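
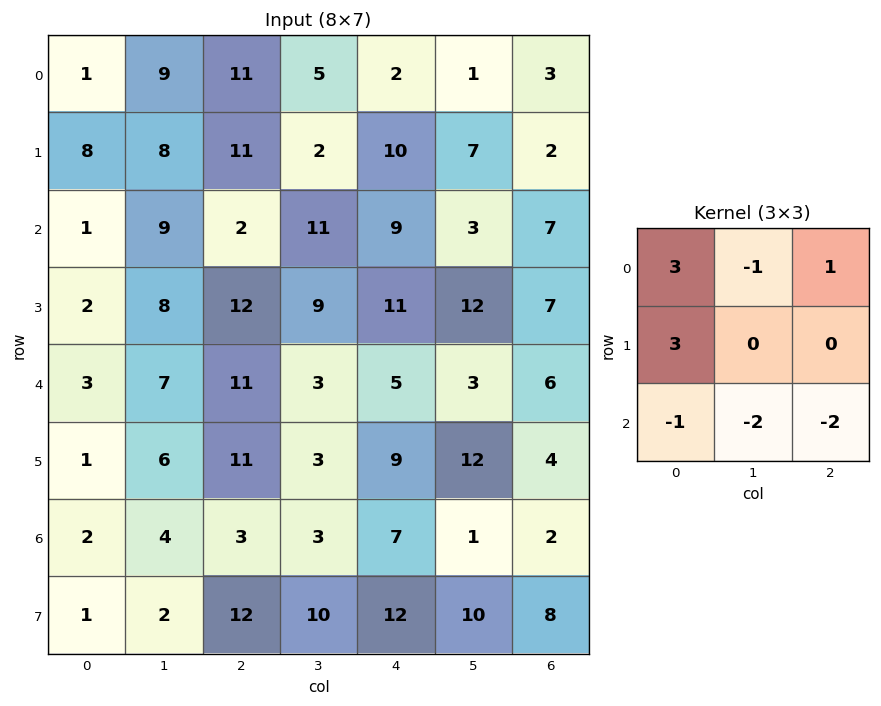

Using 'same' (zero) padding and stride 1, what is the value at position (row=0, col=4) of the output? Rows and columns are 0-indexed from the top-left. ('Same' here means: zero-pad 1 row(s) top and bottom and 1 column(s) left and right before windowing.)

The receptive field on the zero-padded input at this output position is [0 0 0 / 5 2 1 / 2 10 7]. Elementwise product with the kernel and sum: 0·3 + 0·-1 + 0·1 + 5·3 + 2·-1 + 10·-2 + 7·-2.

-21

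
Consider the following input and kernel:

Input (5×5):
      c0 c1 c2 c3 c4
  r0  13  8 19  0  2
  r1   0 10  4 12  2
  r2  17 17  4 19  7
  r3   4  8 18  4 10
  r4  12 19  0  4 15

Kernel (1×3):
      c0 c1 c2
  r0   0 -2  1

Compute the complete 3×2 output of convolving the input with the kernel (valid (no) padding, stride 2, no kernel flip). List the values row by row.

Output[0,0]: The receptive field on the input at this output position is [13 8 19]. Elementwise product with the kernel and sum: 8·-2 + 19·1.
Output[0,1]: The receptive field on the input at this output position is [19 0 2]. Elementwise product with the kernel and sum: 0·-2 + 2·1.

3 2
-30 -31
-38 7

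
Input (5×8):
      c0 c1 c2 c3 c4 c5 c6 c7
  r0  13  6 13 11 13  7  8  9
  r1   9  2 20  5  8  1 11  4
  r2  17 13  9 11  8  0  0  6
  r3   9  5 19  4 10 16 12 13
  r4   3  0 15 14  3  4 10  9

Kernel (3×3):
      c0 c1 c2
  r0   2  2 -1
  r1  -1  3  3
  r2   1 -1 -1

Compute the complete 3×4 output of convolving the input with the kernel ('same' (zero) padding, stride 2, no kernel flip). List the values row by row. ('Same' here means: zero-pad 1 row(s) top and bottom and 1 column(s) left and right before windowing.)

46 43 45 30
92 68 16 29
22 131 19 96

Output[0,0]: The receptive field on the zero-padded input at this output position is [0 0 0 / 0 13 6 / 0 9 2]. Elementwise product with the kernel and sum: 0·2 + 0·2 + 0·-1 + 0·-1 + 13·3 + 6·3 + 0·1 + 9·-1 + 2·-1.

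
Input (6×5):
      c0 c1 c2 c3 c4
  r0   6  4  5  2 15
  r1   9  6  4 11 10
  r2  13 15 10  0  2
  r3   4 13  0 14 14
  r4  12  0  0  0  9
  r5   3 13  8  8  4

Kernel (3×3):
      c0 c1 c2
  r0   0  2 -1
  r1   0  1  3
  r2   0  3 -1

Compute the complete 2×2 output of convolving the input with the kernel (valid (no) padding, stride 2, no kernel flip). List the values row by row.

Output[0,0]: The receptive field on the input at this output position is [6 4 5 / 9 6 4 / 13 15 10]. Elementwise product with the kernel and sum: 4·2 + 5·-1 + 6·1 + 4·3 + 15·3 + 10·-1.

56 28
33 45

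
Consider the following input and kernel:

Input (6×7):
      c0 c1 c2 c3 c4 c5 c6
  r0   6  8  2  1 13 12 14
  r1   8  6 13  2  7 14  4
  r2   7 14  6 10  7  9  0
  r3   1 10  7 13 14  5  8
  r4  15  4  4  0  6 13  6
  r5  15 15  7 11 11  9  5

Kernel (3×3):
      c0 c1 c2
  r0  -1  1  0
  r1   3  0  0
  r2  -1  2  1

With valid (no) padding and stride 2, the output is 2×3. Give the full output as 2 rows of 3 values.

53 59 31
7 27 70

Output[0,0]: The receptive field on the input at this output position is [6 8 2 / 8 6 13 / 7 14 6]. Elementwise product with the kernel and sum: 6·-1 + 8·1 + 8·3 + 7·-1 + 14·2 + 6·1.
Output[0,1]: The receptive field on the input at this output position is [2 1 13 / 13 2 7 / 6 10 7]. Elementwise product with the kernel and sum: 2·-1 + 1·1 + 13·3 + 6·-1 + 10·2 + 7·1.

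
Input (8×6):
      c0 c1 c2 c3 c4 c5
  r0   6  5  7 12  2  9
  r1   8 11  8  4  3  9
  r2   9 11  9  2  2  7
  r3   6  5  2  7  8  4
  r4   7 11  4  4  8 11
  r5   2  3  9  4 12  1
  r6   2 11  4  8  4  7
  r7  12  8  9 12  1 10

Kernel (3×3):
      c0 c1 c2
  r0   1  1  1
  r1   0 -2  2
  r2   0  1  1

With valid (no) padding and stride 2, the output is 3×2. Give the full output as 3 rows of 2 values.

Output[0,0]: The receptive field on the input at this output position is [6 5 7 / 8 11 8 / 9 11 9]. Elementwise product with the kernel and sum: 6·1 + 5·1 + 7·1 + 11·-2 + 8·2 + 11·1 + 9·1.

32 23
38 27
49 44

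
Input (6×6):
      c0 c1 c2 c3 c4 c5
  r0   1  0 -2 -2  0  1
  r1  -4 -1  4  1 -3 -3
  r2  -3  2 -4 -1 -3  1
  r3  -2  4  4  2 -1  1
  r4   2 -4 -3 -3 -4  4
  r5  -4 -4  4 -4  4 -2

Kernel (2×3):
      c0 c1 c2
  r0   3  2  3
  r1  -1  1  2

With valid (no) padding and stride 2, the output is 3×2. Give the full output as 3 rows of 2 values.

8 -19
-3 -27
-3 -27

Output[0,0]: The receptive field on the input at this output position is [1 0 -2 / -4 -1 4]. Elementwise product with the kernel and sum: 1·3 + 0·2 + -2·3 + -4·-1 + -1·1 + 4·2.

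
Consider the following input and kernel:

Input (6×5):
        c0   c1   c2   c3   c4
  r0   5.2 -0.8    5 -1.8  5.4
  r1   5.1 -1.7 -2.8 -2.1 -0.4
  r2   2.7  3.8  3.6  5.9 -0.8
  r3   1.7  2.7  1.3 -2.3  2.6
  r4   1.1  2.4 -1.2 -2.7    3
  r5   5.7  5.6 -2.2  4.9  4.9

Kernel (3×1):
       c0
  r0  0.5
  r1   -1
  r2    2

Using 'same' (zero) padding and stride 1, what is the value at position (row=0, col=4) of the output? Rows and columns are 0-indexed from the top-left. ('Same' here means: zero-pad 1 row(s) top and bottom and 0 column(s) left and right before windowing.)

The receptive field on the zero-padded input at this output position is [0 / 5.4 / -0.4]. Elementwise product with the kernel and sum: 0·0.5 + 5.4·-1 + -0.4·2.

-6.2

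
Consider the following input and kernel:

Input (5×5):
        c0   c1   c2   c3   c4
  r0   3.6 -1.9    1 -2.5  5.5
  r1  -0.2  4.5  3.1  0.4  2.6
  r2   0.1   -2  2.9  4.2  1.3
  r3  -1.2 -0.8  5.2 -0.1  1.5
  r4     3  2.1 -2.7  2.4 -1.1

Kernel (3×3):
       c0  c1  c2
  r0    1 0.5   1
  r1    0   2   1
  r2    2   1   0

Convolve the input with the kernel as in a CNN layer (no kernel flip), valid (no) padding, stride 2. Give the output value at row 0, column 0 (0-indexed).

The receptive field on the input at this output position is [3.6 -1.9 1 / -0.2 4.5 3.1 / 0.1 -2 2.9]. Elementwise product with the kernel and sum: 3.6·1 + -1.9·0.5 + 1·1 + 4.5·2 + 3.1·1 + 0.1·2 + -2·1.

13.95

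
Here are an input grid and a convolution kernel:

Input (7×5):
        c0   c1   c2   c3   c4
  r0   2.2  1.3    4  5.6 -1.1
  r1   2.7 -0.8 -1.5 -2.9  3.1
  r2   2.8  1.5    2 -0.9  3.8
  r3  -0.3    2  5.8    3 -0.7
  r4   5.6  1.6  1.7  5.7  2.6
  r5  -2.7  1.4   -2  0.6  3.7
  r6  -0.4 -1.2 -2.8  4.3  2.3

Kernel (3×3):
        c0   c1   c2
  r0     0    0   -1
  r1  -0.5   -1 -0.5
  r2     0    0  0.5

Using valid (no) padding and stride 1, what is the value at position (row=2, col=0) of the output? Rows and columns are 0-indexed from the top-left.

-5.9

The receptive field on the input at this output position is [2.8 1.5 2 / -0.3 2 5.8 / 5.6 1.6 1.7]. Elementwise product with the kernel and sum: 2·-1 + -0.3·-0.5 + 2·-1 + 5.8·-0.5 + 1.7·0.5.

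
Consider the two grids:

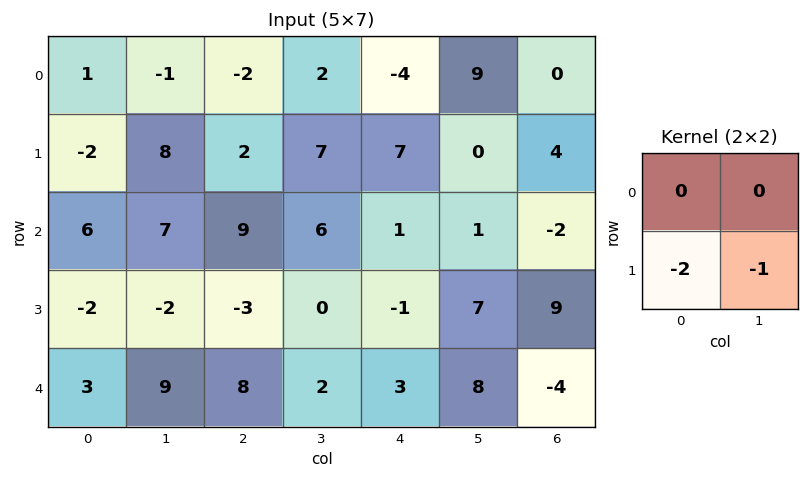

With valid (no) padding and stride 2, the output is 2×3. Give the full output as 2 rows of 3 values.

Output[0,0]: The receptive field on the input at this output position is [1 -1 / -2 8]. Elementwise product with the kernel and sum: -2·-2 + 8·-1.

-4 -11 -14
6 6 -5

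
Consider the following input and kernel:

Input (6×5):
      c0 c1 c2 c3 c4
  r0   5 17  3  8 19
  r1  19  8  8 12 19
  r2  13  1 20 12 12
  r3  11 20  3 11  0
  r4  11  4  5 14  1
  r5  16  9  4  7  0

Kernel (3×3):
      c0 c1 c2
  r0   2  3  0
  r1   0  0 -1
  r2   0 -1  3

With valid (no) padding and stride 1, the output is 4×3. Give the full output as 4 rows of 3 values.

Output[0,0]: The receptive field on the input at this output position is [5 17 3 / 19 8 8 / 13 1 20]. Elementwise product with the kernel and sum: 5·2 + 17·3 + 8·-1 + 1·-1 + 20·3.
Output[0,1]: The receptive field on the input at this output position is [17 3 8 / 8 8 12 / 1 20 12]. Elementwise product with the kernel and sum: 17·2 + 3·3 + 12·-1 + 20·-1 + 12·3.

112 47 35
31 58 29
37 88 65
80 52 31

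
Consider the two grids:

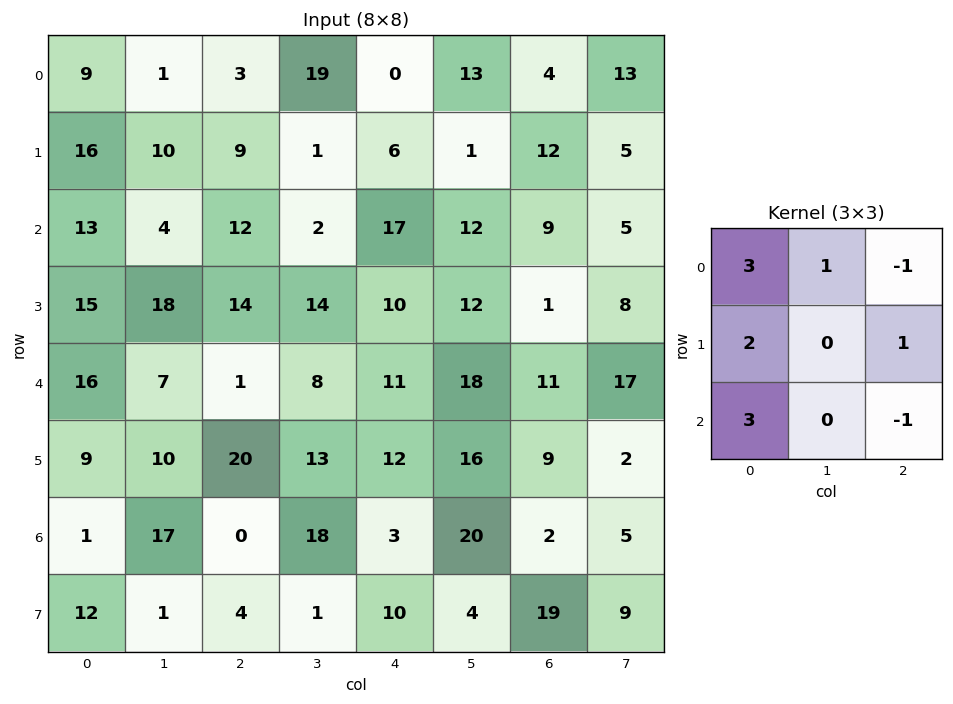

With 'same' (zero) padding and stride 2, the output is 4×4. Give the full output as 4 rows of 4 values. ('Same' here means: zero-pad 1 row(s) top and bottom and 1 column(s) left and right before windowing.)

Output[0,0]: The receptive field on the zero-padded input at this output position is [0 0 0 / 0 9 1 / 0 16 10]. Elementwise product with the kernel and sum: 0·3 + 0·1 + 0·-1 + 0·2 + 1·1 + 0·3 + 10·-1.

-9 50 53 37
-8 88 54 67
-6 93 97 128
15 91 90 103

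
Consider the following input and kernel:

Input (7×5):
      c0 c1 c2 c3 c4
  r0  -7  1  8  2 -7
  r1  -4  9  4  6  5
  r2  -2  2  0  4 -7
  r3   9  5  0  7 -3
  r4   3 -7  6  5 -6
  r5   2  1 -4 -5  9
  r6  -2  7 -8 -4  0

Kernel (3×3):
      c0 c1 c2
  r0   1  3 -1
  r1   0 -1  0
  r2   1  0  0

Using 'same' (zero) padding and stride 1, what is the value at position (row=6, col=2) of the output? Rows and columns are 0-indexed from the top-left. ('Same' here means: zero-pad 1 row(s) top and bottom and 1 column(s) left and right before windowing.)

The receptive field on the zero-padded input at this output position is [1 -4 -5 / 7 -8 -4 / 0 0 0]. Elementwise product with the kernel and sum: 1·1 + -4·3 + -5·-1 + -8·-1 + 0·1.

2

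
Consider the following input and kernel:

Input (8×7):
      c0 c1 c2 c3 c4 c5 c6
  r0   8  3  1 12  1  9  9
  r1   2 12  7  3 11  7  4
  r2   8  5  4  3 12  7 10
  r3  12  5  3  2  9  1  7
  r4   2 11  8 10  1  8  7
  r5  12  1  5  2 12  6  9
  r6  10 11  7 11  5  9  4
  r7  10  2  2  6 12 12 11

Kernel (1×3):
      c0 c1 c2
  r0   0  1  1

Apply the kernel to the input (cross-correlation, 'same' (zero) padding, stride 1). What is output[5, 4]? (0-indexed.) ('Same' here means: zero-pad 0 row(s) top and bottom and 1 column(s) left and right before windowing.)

18

The receptive field on the zero-padded input at this output position is [2 12 6]. Elementwise product with the kernel and sum: 12·1 + 6·1.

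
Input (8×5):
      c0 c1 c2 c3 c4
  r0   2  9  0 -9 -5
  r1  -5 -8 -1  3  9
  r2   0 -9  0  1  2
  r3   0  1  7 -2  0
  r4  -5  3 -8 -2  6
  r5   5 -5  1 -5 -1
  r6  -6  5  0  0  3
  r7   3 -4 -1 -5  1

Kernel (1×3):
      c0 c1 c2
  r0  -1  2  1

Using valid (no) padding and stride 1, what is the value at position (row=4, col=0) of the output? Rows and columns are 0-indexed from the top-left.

The receptive field on the input at this output position is [-5 3 -8]. Elementwise product with the kernel and sum: -5·-1 + 3·2 + -8·1.

3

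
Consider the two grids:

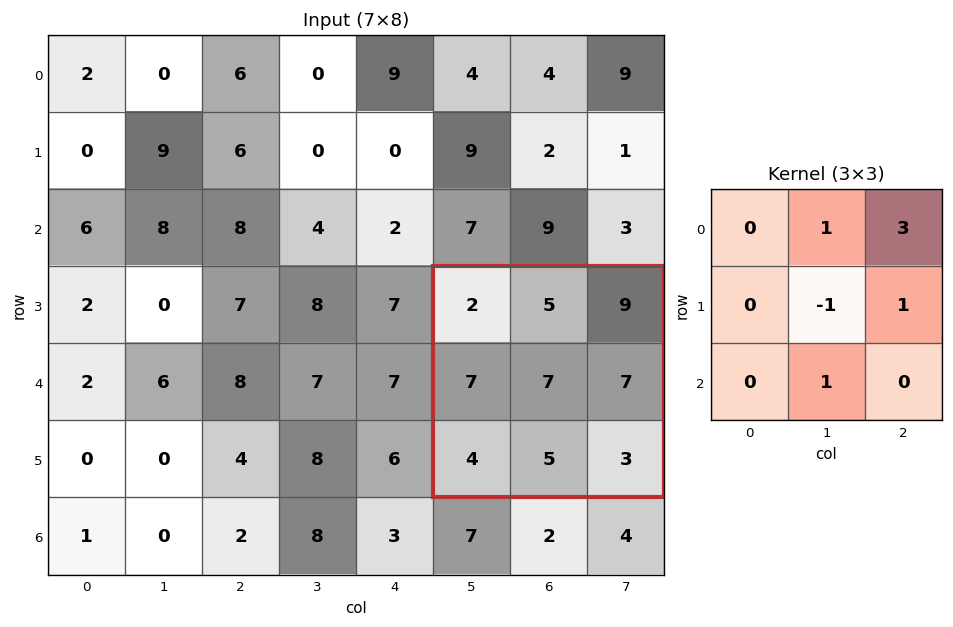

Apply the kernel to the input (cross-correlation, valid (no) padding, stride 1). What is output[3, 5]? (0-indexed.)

The receptive field on the input at this output position is [2 5 9 / 7 7 7 / 4 5 3]. Elementwise product with the kernel and sum: 5·1 + 9·3 + 7·-1 + 7·1 + 5·1.

37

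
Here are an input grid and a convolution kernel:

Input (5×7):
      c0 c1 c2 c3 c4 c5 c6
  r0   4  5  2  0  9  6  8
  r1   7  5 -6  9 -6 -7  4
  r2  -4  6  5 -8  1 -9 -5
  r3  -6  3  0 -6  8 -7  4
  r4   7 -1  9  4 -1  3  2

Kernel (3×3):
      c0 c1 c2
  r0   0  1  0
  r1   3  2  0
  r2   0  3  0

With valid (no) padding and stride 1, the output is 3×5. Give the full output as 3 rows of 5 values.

Output[0,0]: The receptive field on the input at this output position is [4 5 2 / 7 5 -6 / -4 6 5]. Elementwise product with the kernel and sum: 5·1 + 7·3 + 5·2 + 6·3.
Output[0,1]: The receptive field on the input at this output position is [5 2 0 / 5 -6 9 / 6 5 -8]. Elementwise product with the kernel and sum: 2·1 + 5·3 + -6·2 + 5·3.

54 20 -24 27 -53
14 22 -10 -4 -43
-9 41 -8 -4 10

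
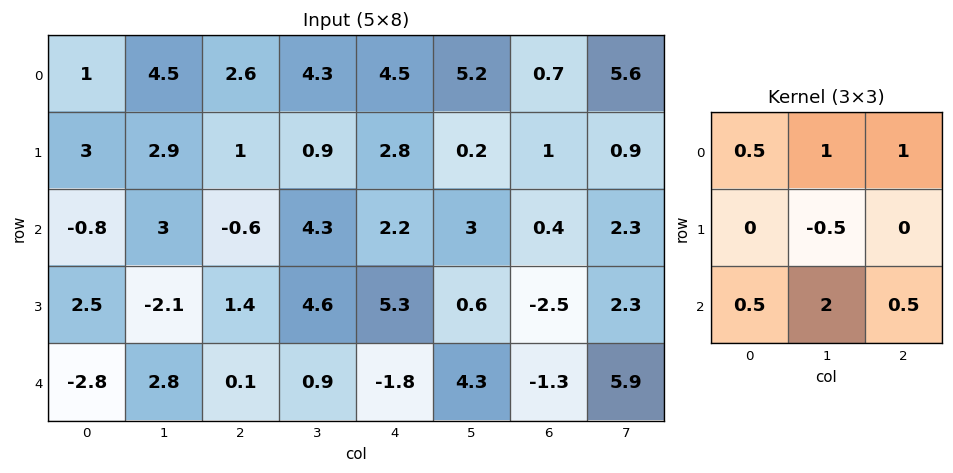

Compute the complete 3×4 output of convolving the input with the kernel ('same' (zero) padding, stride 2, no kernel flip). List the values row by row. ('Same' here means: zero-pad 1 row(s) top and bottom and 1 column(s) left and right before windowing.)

Output[0,0]: The receptive field on the zero-padded input at this output position is [0 0 0 / 0 1 4.5 / 0 3 2.9]. Elementwise product with the kernel and sum: 0·0.5 + 0·1 + 0·1 + 1·-0.5 + 0·0.5 + 3·2 + 2.9·0.5.
Output[0,1]: The receptive field on the zero-padded input at this output position is [0 0 0 / 4.5 2.6 4.3 / 2.9 1 0.9]. Elementwise product with the kernel and sum: 0·0.5 + 0·1 + 0·1 + 2.6·-0.5 + 2.9·0.5 + 1·2 + 0.9·0.5.

6.95 2.6 3.9 2.2
10.25 7.7 15.55 -1.75
1.8 4.9 9.1 0.75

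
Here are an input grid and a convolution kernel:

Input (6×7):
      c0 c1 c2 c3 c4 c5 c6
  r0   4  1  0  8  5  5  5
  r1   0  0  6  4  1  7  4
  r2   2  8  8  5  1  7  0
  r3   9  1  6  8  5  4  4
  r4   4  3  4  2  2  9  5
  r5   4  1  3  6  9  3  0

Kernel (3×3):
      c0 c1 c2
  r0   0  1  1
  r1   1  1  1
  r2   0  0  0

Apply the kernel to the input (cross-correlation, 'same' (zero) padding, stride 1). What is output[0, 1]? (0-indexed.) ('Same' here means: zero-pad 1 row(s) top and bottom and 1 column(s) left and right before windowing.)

5

The receptive field on the zero-padded input at this output position is [0 0 0 / 4 1 0 / 0 0 6]. Elementwise product with the kernel and sum: 0·1 + 0·1 + 4·1 + 1·1 + 0·1.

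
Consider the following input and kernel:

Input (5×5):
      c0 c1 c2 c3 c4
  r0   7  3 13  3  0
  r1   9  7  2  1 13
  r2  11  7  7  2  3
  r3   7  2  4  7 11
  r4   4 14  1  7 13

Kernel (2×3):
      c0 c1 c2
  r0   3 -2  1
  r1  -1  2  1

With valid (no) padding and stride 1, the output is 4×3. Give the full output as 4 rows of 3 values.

Output[0,0]: The receptive field on the input at this output position is [7 3 13 / 9 7 2]. Elementwise product with the kernel and sum: 7·3 + 3·-2 + 13·1 + 9·-1 + 7·2 + 2·1.
Output[0,1]: The receptive field on the input at this output position is [3 13 3 / 7 2 1]. Elementwise product with the kernel and sum: 3·3 + 13·-2 + 3·1 + 7·-1 + 2·2 + 1·1.

35 -16 46
25 27 17
27 22 41
46 0 35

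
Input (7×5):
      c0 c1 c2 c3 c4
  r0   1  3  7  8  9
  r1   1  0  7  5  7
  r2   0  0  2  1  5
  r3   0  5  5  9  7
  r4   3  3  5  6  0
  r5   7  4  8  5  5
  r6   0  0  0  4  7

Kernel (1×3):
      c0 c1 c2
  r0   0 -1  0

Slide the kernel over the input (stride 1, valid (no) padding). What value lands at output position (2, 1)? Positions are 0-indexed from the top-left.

The receptive field on the input at this output position is [0 2 1]. Elementwise product with the kernel and sum: 2·-1.

-2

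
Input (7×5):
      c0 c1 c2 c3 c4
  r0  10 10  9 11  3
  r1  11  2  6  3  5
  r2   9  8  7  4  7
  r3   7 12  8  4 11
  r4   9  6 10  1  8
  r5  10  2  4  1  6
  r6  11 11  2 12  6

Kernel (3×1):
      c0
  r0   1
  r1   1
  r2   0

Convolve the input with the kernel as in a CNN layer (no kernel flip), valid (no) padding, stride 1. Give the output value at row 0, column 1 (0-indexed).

The receptive field on the input at this output position is [10 / 2 / 8]. Elementwise product with the kernel and sum: 10·1 + 2·1.

12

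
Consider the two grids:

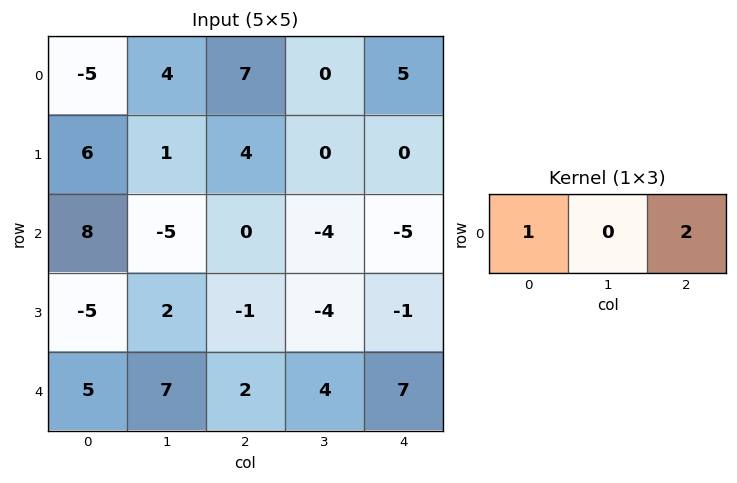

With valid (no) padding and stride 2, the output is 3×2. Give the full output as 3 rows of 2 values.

9 17
8 -10
9 16

Output[0,0]: The receptive field on the input at this output position is [-5 4 7]. Elementwise product with the kernel and sum: -5·1 + 7·2.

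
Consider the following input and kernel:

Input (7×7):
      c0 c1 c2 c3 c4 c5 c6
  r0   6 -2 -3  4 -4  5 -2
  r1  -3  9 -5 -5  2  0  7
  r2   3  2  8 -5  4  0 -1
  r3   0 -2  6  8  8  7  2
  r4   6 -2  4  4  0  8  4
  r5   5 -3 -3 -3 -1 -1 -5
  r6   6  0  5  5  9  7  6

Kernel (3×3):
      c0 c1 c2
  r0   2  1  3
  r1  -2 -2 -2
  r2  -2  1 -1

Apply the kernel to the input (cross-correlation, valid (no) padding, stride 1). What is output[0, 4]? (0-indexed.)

-34

The receptive field on the input at this output position is [-4 5 -2 / 2 0 7 / 4 0 -1]. Elementwise product with the kernel and sum: -4·2 + 5·1 + -2·3 + 2·-2 + 0·-2 + 7·-2 + 4·-2 + 0·1 + -1·-1.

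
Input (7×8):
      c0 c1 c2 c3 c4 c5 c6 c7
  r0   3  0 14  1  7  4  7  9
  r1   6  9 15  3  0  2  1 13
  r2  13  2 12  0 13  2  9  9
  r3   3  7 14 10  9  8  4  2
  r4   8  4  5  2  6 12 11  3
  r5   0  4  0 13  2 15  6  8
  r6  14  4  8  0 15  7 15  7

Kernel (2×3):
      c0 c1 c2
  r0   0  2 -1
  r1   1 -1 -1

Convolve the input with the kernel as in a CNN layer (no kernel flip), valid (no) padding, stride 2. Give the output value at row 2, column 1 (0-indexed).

The receptive field on the input at this output position is [5 2 6 / 0 13 2]. Elementwise product with the kernel and sum: 2·2 + 6·-1 + 0·1 + 13·-1 + 2·-1.

-17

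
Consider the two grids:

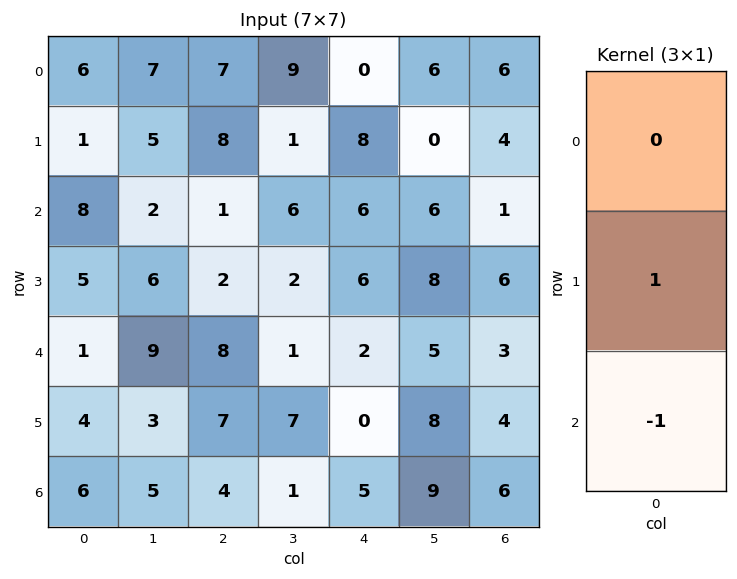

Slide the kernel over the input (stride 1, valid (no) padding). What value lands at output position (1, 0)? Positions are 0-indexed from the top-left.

3

The receptive field on the input at this output position is [1 / 8 / 5]. Elementwise product with the kernel and sum: 8·1 + 5·-1.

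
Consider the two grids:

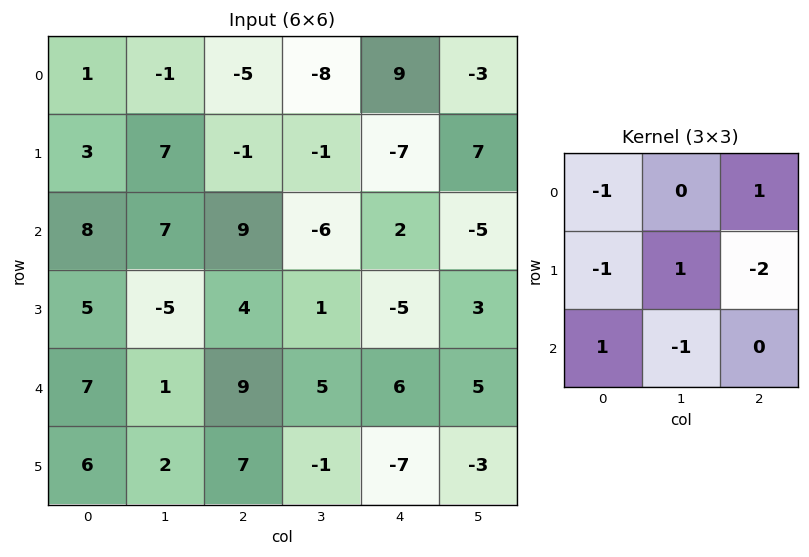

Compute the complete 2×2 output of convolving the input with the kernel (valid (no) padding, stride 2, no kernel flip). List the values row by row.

Output[0,0]: The receptive field on the input at this output position is [1 -1 -5 / 3 7 -1 / 8 7 9]. Elementwise product with the kernel and sum: 1·-1 + -5·1 + 3·-1 + 7·1 + -1·-2 + 8·1 + 7·-1.

1 43
-11 4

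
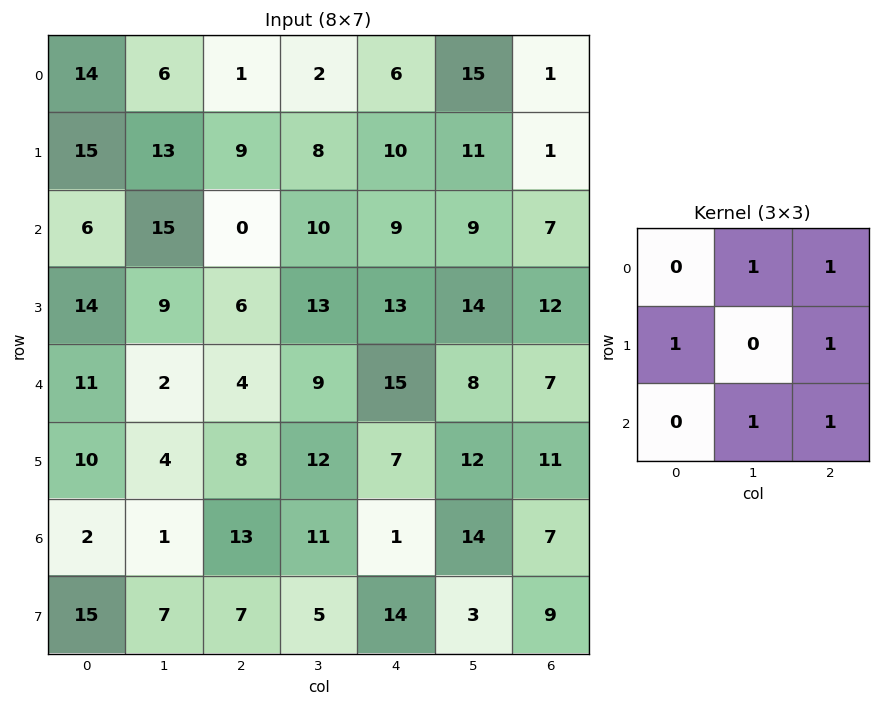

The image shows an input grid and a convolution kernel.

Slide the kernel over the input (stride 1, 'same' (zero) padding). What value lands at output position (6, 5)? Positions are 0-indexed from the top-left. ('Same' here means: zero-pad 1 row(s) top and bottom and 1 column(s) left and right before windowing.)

43

The receptive field on the zero-padded input at this output position is [7 12 11 / 1 14 7 / 14 3 9]. Elementwise product with the kernel and sum: 12·1 + 11·1 + 1·1 + 7·1 + 3·1 + 9·1.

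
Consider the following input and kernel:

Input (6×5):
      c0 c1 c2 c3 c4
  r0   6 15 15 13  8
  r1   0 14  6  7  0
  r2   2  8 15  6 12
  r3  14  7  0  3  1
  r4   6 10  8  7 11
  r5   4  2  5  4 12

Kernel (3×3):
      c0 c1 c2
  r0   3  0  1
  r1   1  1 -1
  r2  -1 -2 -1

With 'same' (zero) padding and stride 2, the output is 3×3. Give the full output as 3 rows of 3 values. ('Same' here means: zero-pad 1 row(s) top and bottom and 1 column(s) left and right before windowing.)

-23 -16 14
-27 56 34
-7 19 -1

Output[0,0]: The receptive field on the zero-padded input at this output position is [0 0 0 / 0 6 15 / 0 0 14]. Elementwise product with the kernel and sum: 0·3 + 0·1 + 0·1 + 6·1 + 15·-1 + 0·-1 + 0·-2 + 14·-1.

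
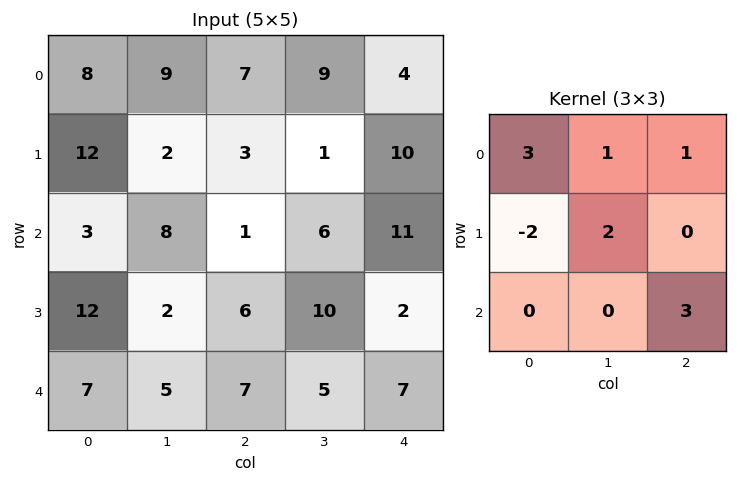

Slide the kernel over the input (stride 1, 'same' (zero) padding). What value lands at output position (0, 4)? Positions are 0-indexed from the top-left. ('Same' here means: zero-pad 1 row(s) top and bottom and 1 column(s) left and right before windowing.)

The receptive field on the zero-padded input at this output position is [0 0 0 / 9 4 0 / 1 10 0]. Elementwise product with the kernel and sum: 0·3 + 0·1 + 0·1 + 9·-2 + 4·2 + 0·3.

-10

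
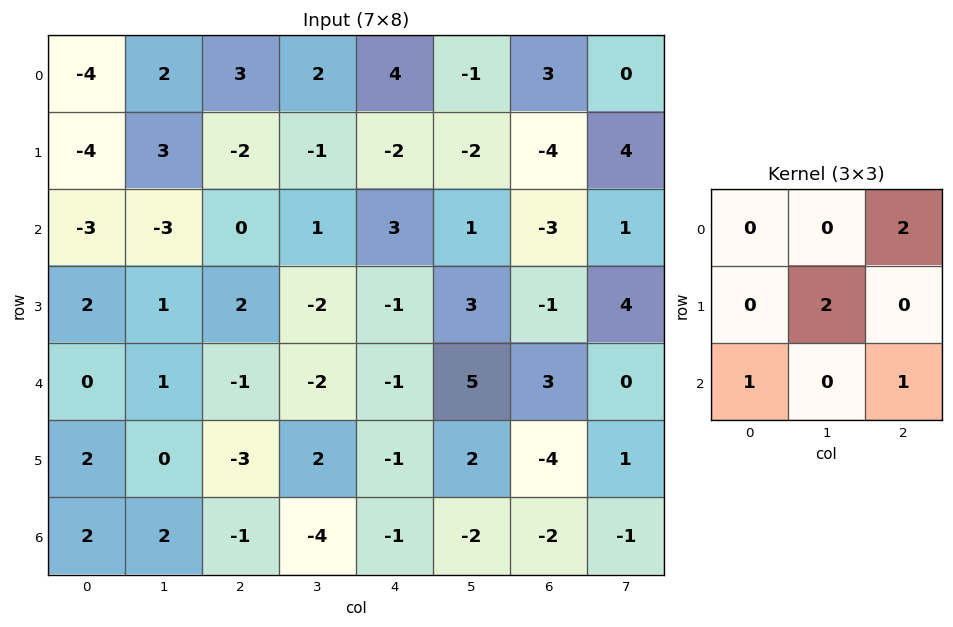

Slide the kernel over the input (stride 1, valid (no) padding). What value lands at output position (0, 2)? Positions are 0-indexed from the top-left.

The receptive field on the input at this output position is [3 2 4 / -2 -1 -2 / 0 1 3]. Elementwise product with the kernel and sum: 4·2 + -1·2 + 0·1 + 3·1.

9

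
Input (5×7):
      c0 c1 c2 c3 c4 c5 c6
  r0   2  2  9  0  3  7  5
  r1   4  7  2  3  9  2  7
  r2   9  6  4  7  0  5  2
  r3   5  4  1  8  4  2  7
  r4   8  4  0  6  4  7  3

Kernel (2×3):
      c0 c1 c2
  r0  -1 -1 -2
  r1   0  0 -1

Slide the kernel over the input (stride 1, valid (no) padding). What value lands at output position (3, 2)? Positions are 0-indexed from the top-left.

The receptive field on the input at this output position is [1 8 4 / 0 6 4]. Elementwise product with the kernel and sum: 1·-1 + 8·-1 + 4·-2 + 4·-1.

-21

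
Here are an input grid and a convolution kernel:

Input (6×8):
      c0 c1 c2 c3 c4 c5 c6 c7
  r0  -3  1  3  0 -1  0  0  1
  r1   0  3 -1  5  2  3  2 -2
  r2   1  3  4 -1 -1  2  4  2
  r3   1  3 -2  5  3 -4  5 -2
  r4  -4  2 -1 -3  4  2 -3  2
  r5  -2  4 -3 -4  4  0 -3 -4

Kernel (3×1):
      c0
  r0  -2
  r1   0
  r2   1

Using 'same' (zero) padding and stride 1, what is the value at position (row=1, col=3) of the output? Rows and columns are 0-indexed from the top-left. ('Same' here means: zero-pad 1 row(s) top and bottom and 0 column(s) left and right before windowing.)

The receptive field on the zero-padded input at this output position is [0 / 5 / -1]. Elementwise product with the kernel and sum: 0·-2 + -1·1.

-1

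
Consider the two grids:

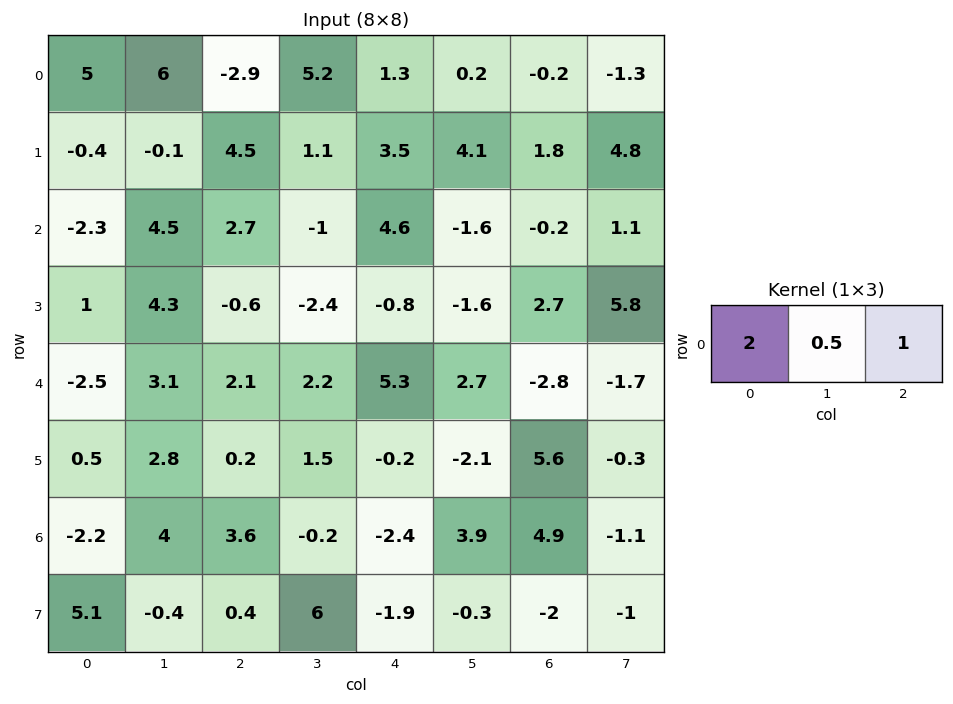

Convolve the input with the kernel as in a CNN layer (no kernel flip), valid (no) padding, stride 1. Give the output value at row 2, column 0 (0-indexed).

The receptive field on the input at this output position is [-2.3 4.5 2.7]. Elementwise product with the kernel and sum: -2.3·2 + 4.5·0.5 + 2.7·1.

0.35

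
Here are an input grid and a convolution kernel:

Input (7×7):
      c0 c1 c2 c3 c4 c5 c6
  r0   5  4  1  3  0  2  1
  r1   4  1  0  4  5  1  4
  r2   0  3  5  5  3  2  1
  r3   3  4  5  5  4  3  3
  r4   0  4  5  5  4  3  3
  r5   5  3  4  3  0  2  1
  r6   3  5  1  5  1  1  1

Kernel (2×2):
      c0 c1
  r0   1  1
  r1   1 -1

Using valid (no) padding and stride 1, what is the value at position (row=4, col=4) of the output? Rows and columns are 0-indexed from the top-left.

5

The receptive field on the input at this output position is [4 3 / 0 2]. Elementwise product with the kernel and sum: 4·1 + 3·1 + 0·1 + 2·-1.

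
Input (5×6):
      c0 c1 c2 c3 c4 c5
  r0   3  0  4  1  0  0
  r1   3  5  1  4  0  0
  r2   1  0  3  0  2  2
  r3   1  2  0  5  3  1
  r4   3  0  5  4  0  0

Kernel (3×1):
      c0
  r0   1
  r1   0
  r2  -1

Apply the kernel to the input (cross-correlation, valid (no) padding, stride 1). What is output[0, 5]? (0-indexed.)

-2

The receptive field on the input at this output position is [0 / 0 / 2]. Elementwise product with the kernel and sum: 0·1 + 2·-1.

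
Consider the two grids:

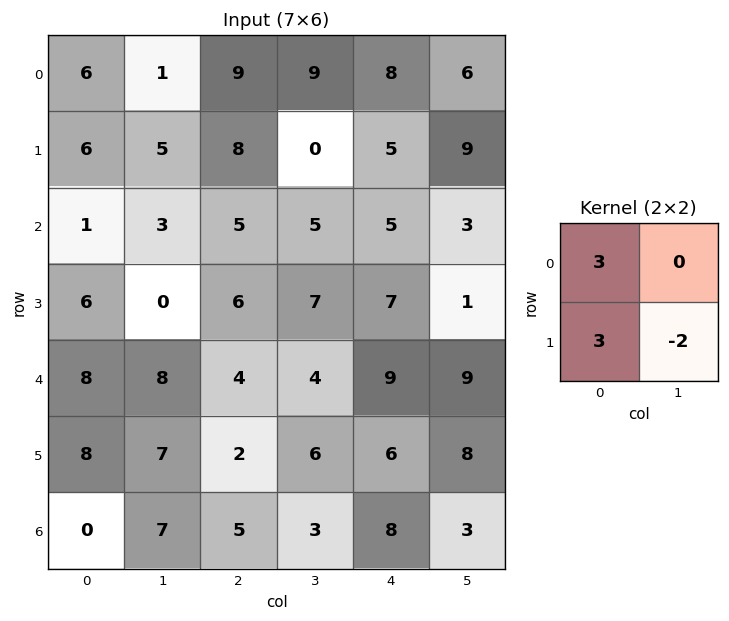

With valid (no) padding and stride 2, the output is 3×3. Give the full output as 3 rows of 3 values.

Output[0,0]: The receptive field on the input at this output position is [6 1 / 6 5]. Elementwise product with the kernel and sum: 6·3 + 6·3 + 5·-2.

26 51 21
21 19 34
34 6 29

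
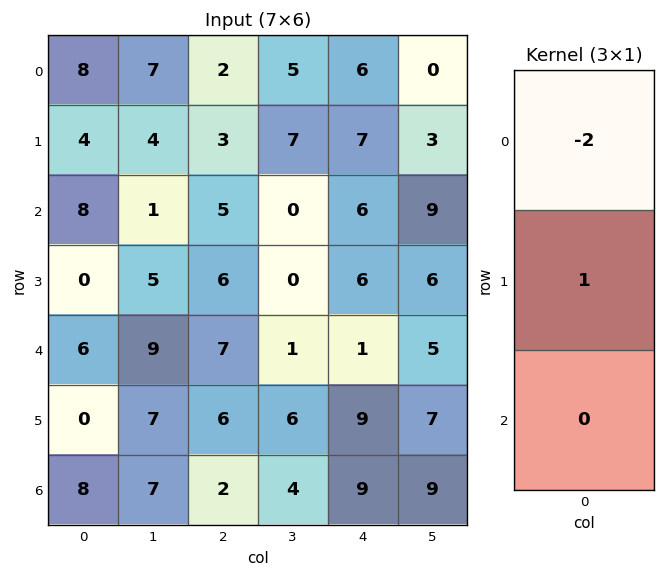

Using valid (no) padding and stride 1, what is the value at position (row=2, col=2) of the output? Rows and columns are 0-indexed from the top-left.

The receptive field on the input at this output position is [5 / 6 / 7]. Elementwise product with the kernel and sum: 5·-2 + 6·1.

-4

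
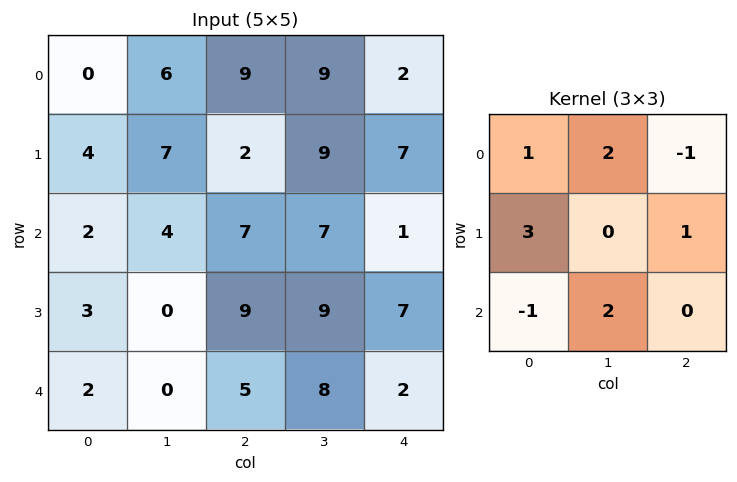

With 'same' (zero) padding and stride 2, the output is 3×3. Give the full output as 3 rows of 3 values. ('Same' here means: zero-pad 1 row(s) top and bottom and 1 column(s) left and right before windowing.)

14 24 32
11 39 49
6 17 47

Output[0,0]: The receptive field on the zero-padded input at this output position is [0 0 0 / 0 0 6 / 0 4 7]. Elementwise product with the kernel and sum: 0·1 + 0·2 + 0·-1 + 0·3 + 6·1 + 0·-1 + 4·2.
Output[0,1]: The receptive field on the zero-padded input at this output position is [0 0 0 / 6 9 9 / 7 2 9]. Elementwise product with the kernel and sum: 0·1 + 0·2 + 0·-1 + 6·3 + 9·1 + 7·-1 + 2·2.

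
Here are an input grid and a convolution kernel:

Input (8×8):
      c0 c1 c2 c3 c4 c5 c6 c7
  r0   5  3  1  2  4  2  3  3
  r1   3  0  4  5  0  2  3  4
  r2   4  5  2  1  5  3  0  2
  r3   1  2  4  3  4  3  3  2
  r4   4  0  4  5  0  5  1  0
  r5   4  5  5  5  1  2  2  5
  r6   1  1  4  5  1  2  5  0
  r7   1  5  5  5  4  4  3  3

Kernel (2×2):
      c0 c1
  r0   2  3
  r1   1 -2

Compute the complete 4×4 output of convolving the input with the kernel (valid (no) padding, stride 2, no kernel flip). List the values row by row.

Output[0,0]: The receptive field on the input at this output position is [5 3 / 3 0]. Elementwise product with the kernel and sum: 5·2 + 3·3 + 3·1 + 0·-2.

22 2 10 10
20 5 17 5
2 18 12 -6
-4 18 4 7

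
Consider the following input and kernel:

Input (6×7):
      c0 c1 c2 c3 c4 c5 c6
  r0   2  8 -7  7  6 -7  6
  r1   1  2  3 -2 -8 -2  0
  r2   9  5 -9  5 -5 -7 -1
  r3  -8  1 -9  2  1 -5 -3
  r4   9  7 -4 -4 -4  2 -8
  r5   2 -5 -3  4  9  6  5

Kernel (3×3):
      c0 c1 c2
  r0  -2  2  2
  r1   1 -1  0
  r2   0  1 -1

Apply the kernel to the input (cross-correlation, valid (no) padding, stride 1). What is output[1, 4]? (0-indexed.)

12

The receptive field on the input at this output position is [-8 -2 0 / -5 -7 -1 / 1 -5 -3]. Elementwise product with the kernel and sum: -8·-2 + -2·2 + 0·2 + -5·1 + -7·-1 + -5·1 + -3·-1.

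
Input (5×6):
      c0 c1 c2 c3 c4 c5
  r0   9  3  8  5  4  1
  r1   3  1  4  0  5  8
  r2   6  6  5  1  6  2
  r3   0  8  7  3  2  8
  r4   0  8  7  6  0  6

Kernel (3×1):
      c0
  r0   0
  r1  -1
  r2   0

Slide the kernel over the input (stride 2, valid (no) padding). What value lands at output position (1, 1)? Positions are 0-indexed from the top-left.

The receptive field on the input at this output position is [5 / 7 / 7]. Elementwise product with the kernel and sum: 7·-1.

-7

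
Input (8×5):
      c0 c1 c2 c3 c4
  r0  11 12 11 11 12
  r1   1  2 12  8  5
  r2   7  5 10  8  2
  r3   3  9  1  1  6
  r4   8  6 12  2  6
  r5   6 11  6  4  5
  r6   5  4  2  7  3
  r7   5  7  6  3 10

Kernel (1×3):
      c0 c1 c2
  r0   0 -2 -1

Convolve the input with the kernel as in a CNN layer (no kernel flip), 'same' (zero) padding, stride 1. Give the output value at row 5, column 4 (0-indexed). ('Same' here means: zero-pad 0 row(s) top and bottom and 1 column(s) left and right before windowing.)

-10

The receptive field on the zero-padded input at this output position is [4 5 0]. Elementwise product with the kernel and sum: 5·-2 + 0·-1.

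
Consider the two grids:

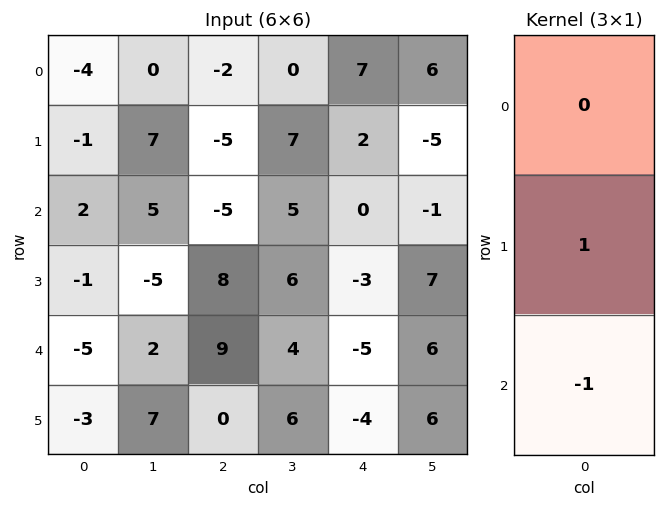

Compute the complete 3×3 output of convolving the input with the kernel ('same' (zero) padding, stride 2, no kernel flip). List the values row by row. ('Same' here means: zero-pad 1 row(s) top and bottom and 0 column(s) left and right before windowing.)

Output[0,0]: The receptive field on the zero-padded input at this output position is [0 / -4 / -1]. Elementwise product with the kernel and sum: -4·1 + -1·-1.

-3 3 5
3 -13 3
-2 9 -1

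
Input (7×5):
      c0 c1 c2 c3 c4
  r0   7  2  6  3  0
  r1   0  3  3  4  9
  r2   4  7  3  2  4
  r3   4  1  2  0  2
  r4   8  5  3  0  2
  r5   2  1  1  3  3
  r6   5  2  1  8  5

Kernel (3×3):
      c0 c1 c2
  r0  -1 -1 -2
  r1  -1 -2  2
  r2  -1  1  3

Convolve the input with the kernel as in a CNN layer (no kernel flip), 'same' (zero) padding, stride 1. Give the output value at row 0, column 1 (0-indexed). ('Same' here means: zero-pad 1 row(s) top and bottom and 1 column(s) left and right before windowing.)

13

The receptive field on the zero-padded input at this output position is [0 0 0 / 7 2 6 / 0 3 3]. Elementwise product with the kernel and sum: 0·-1 + 0·-1 + 0·-2 + 7·-1 + 2·-2 + 6·2 + 0·-1 + 3·1 + 3·3.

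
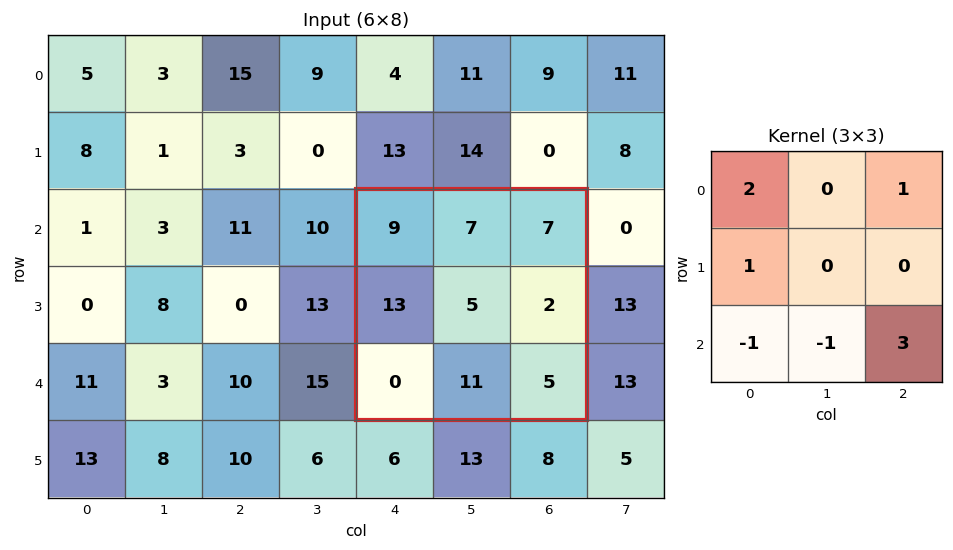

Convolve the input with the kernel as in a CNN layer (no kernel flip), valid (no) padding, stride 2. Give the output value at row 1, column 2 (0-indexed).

The receptive field on the input at this output position is [9 7 7 / 13 5 2 / 0 11 5]. Elementwise product with the kernel and sum: 9·2 + 7·1 + 13·1 + 0·-1 + 11·-1 + 5·3.

42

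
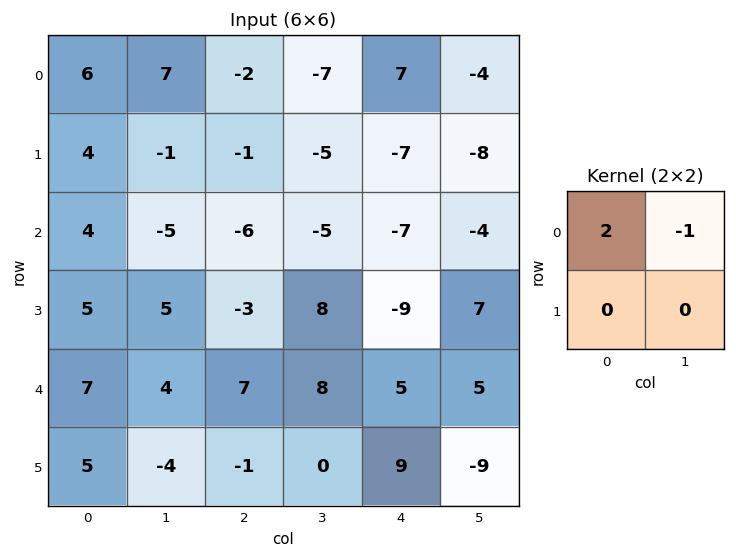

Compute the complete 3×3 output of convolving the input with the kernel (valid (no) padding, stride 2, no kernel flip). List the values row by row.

Output[0,0]: The receptive field on the input at this output position is [6 7 / 4 -1]. Elementwise product with the kernel and sum: 6·2 + 7·-1.

5 3 18
13 -7 -10
10 6 5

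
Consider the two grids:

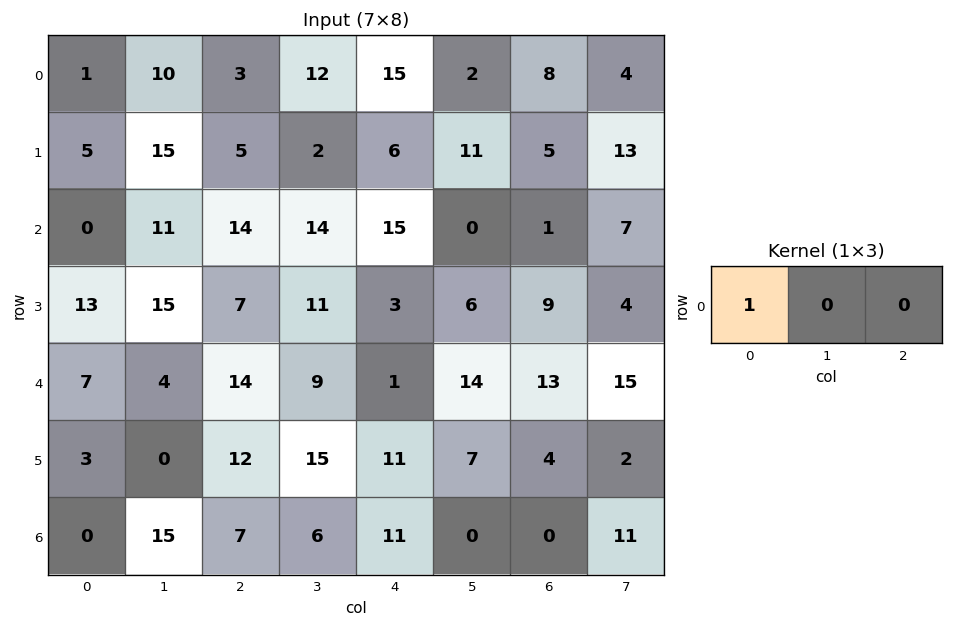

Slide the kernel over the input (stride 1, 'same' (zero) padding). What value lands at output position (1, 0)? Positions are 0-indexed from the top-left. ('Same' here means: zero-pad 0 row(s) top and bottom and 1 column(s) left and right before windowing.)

0

The receptive field on the zero-padded input at this output position is [0 5 15]. Elementwise product with the kernel and sum: 0·1.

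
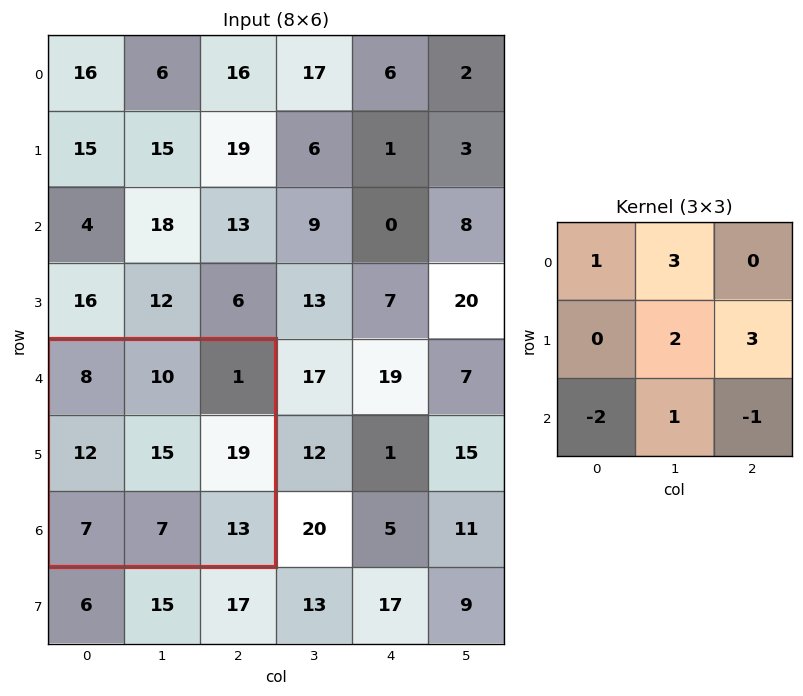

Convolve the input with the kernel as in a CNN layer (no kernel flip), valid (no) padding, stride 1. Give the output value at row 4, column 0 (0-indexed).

105

The receptive field on the input at this output position is [8 10 1 / 12 15 19 / 7 7 13]. Elementwise product with the kernel and sum: 8·1 + 10·3 + 15·2 + 19·3 + 7·-2 + 7·1 + 13·-1.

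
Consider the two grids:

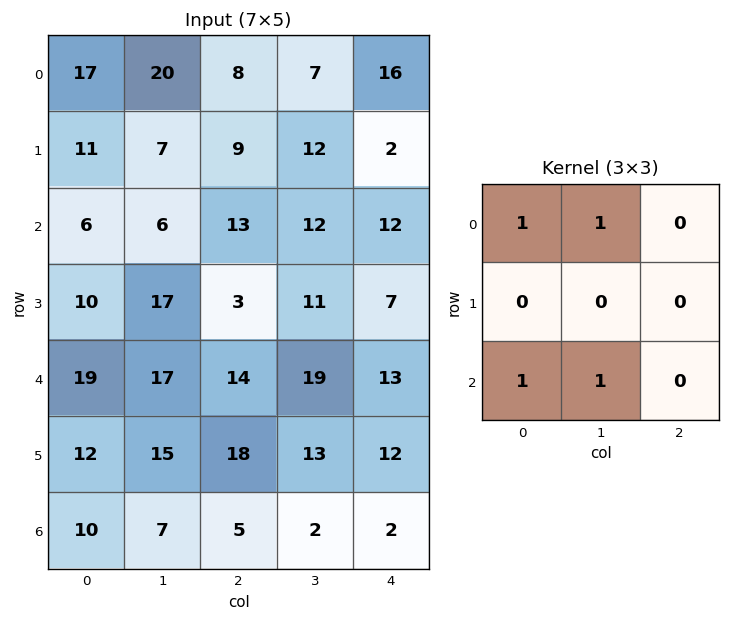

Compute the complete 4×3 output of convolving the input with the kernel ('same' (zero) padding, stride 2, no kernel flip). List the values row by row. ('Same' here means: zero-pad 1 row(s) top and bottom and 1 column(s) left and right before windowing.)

Output[0,0]: The receptive field on the zero-padded input at this output position is [0 0 0 / 0 17 20 / 0 11 7]. Elementwise product with the kernel and sum: 0·1 + 0·1 + 0·1 + 11·1.
Output[0,1]: The receptive field on the zero-padded input at this output position is [0 0 0 / 20 8 7 / 7 9 12]. Elementwise product with the kernel and sum: 0·1 + 0·1 + 7·1 + 9·1.

11 16 14
21 36 32
22 53 43
12 33 25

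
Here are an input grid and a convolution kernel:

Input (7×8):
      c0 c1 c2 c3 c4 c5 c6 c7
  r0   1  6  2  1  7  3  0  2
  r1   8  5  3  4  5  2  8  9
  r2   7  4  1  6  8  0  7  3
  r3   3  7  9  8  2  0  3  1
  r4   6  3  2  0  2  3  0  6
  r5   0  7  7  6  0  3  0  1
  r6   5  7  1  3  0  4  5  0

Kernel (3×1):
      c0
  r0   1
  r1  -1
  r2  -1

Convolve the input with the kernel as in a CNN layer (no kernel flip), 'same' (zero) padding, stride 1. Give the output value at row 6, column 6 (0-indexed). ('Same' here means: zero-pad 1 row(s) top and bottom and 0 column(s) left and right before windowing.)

-5

The receptive field on the zero-padded input at this output position is [0 / 5 / 0]. Elementwise product with the kernel and sum: 0·1 + 5·-1 + 0·-1.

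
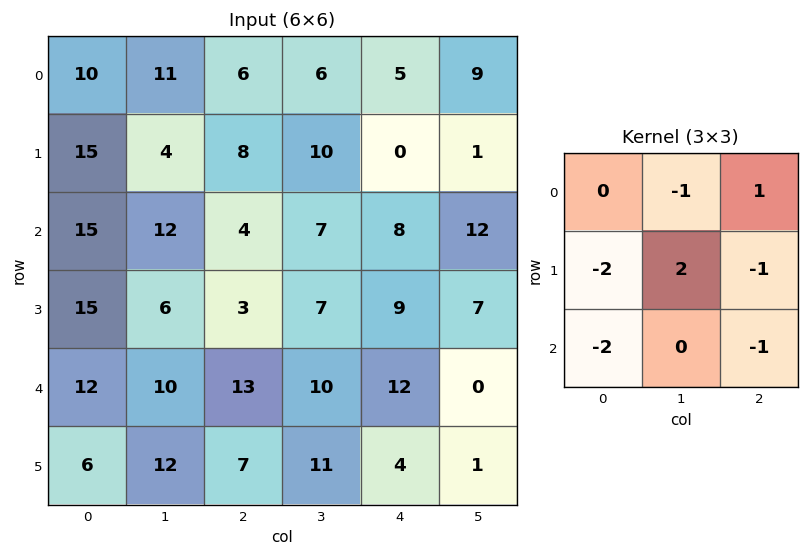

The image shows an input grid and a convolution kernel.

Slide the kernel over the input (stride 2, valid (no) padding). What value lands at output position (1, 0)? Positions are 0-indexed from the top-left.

The receptive field on the input at this output position is [15 12 4 / 15 6 3 / 12 10 13]. Elementwise product with the kernel and sum: 12·-1 + 4·1 + 15·-2 + 6·2 + 3·-1 + 12·-2 + 13·-1.

-66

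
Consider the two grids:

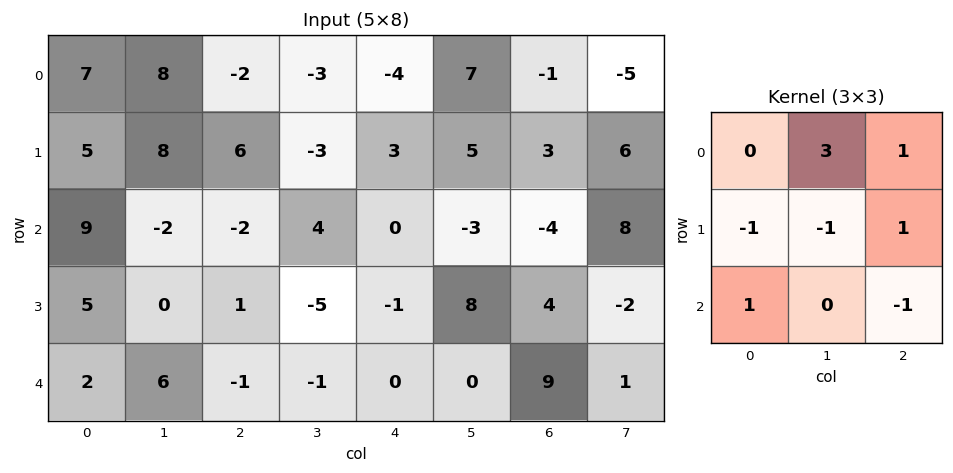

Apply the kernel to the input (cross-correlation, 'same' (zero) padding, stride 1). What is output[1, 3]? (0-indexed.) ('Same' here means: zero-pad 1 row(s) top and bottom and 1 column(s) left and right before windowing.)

-15

The receptive field on the zero-padded input at this output position is [-2 -3 -4 / 6 -3 3 / -2 4 0]. Elementwise product with the kernel and sum: -3·3 + -4·1 + 6·-1 + -3·-1 + 3·1 + -2·1 + 0·-1.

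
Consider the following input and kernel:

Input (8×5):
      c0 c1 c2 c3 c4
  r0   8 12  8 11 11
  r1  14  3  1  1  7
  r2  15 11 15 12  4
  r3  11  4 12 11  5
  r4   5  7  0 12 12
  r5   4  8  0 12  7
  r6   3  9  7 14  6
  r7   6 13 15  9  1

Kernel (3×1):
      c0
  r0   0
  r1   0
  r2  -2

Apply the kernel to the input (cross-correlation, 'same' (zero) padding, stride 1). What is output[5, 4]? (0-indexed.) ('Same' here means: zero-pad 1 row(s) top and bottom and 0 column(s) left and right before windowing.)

-12

The receptive field on the zero-padded input at this output position is [12 / 7 / 6]. Elementwise product with the kernel and sum: 6·-2.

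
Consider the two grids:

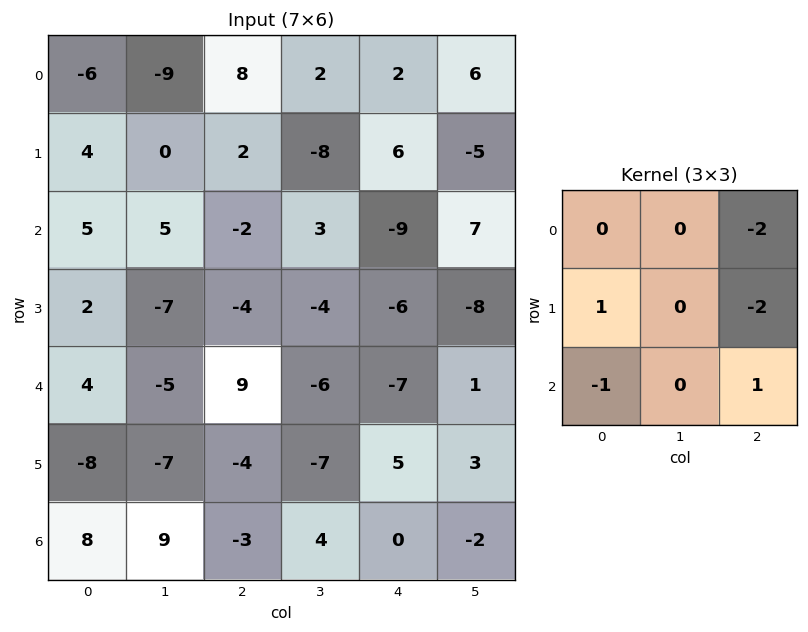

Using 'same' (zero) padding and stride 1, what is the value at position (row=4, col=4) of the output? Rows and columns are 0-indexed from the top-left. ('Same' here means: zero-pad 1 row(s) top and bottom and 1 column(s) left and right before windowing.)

18

The receptive field on the zero-padded input at this output position is [-4 -6 -8 / -6 -7 1 / -7 5 3]. Elementwise product with the kernel and sum: -8·-2 + -6·1 + 1·-2 + -7·-1 + 3·1.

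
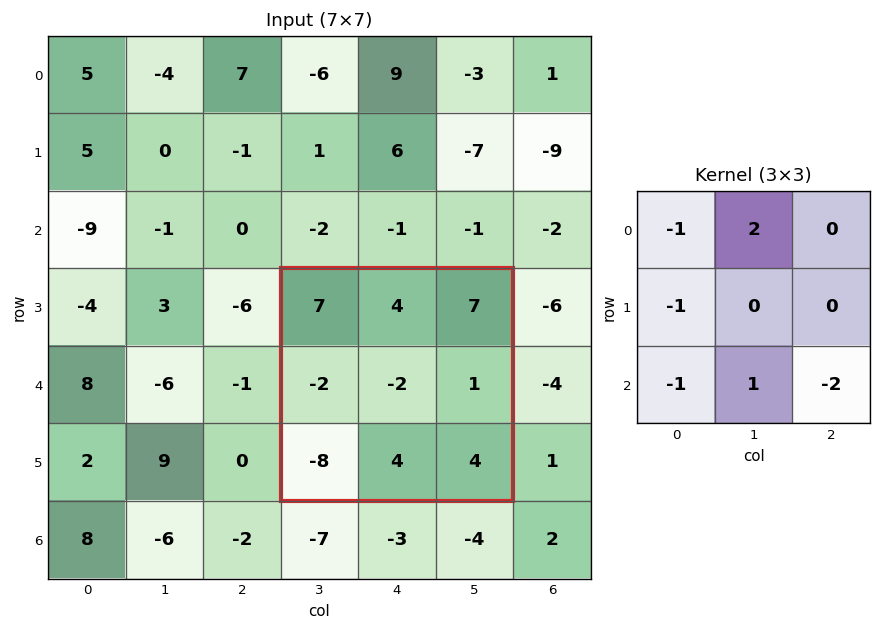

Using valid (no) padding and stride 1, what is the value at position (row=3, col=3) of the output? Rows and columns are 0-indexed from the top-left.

The receptive field on the input at this output position is [7 4 7 / -2 -2 1 / -8 4 4]. Elementwise product with the kernel and sum: 7·-1 + 4·2 + -2·-1 + -8·-1 + 4·1 + 4·-2.

7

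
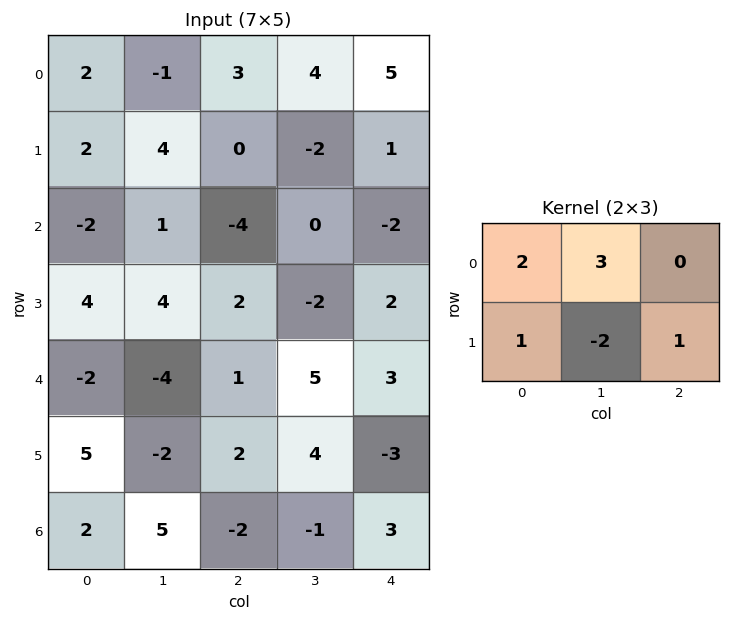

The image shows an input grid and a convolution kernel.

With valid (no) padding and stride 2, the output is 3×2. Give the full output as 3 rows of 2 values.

Output[0,0]: The receptive field on the input at this output position is [2 -1 3 / 2 4 0]. Elementwise product with the kernel and sum: 2·2 + -1·3 + 2·1 + 4·-2 + 0·1.
Output[0,1]: The receptive field on the input at this output position is [3 4 5 / 0 -2 1]. Elementwise product with the kernel and sum: 3·2 + 4·3 + 0·1 + -2·-2 + 1·1.

-5 23
-3 0
-5 8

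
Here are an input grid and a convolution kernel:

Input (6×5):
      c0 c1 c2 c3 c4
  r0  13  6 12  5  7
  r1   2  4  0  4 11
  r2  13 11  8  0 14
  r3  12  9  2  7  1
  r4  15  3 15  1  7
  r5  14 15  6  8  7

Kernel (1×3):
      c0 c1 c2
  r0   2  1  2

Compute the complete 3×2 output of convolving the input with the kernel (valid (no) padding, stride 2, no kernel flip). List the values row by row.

Output[0,0]: The receptive field on the input at this output position is [13 6 12]. Elementwise product with the kernel and sum: 13·2 + 6·1 + 12·2.

56 43
53 44
63 45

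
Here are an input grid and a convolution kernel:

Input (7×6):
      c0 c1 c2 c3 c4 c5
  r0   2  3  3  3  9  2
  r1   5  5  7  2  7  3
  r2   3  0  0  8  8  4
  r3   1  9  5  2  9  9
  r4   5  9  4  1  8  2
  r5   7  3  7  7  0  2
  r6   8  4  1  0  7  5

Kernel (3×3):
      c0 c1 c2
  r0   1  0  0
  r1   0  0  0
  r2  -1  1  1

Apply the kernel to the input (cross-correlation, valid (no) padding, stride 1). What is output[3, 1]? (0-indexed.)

20

The receptive field on the input at this output position is [9 5 2 / 9 4 1 / 3 7 7]. Elementwise product with the kernel and sum: 9·1 + 3·-1 + 7·1 + 7·1.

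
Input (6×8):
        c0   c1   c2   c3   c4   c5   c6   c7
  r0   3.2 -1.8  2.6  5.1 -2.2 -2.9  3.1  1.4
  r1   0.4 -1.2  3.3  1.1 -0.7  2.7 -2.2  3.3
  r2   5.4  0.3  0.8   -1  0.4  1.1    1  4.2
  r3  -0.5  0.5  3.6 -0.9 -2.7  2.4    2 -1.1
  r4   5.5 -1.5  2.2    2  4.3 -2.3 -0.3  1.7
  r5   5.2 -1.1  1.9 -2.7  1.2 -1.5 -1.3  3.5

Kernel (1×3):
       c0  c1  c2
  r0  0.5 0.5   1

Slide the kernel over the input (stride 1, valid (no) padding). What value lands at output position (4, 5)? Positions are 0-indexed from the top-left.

The receptive field on the input at this output position is [-2.3 -0.3 1.7]. Elementwise product with the kernel and sum: -2.3·0.5 + -0.3·0.5 + 1.7·1.

0.4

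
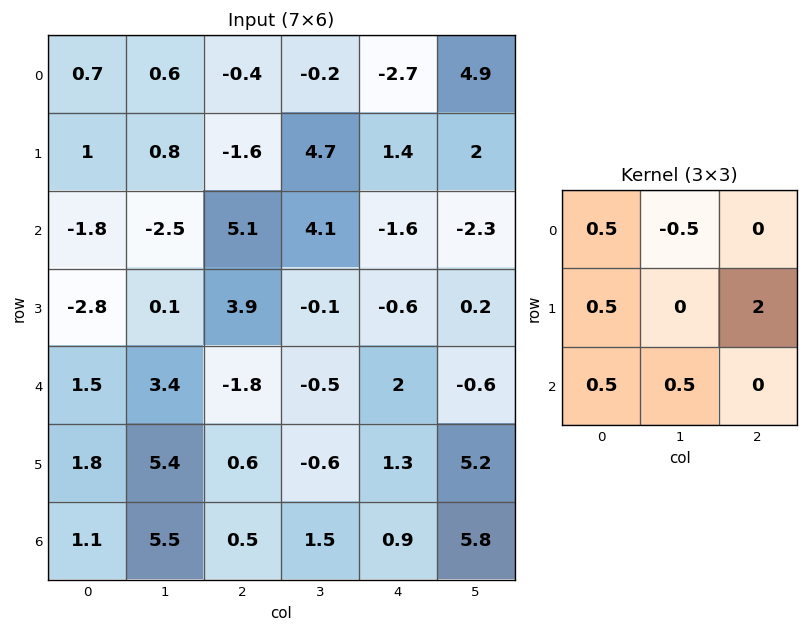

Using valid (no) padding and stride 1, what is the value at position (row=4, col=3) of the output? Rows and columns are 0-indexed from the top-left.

The receptive field on the input at this output position is [-0.5 2 -0.6 / -0.6 1.3 5.2 / 1.5 0.9 5.8]. Elementwise product with the kernel and sum: -0.5·0.5 + 2·-0.5 + -0.6·0.5 + 5.2·2 + 1.5·0.5 + 0.9·0.5.

10.05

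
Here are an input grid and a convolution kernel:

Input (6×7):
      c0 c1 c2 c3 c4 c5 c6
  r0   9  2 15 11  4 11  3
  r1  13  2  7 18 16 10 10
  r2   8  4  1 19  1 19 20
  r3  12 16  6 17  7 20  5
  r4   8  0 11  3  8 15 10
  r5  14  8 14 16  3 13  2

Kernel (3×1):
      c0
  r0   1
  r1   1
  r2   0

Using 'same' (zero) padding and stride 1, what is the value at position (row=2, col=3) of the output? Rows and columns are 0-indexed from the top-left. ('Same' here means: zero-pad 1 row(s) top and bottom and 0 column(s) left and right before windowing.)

37

The receptive field on the zero-padded input at this output position is [18 / 19 / 17]. Elementwise product with the kernel and sum: 18·1 + 19·1.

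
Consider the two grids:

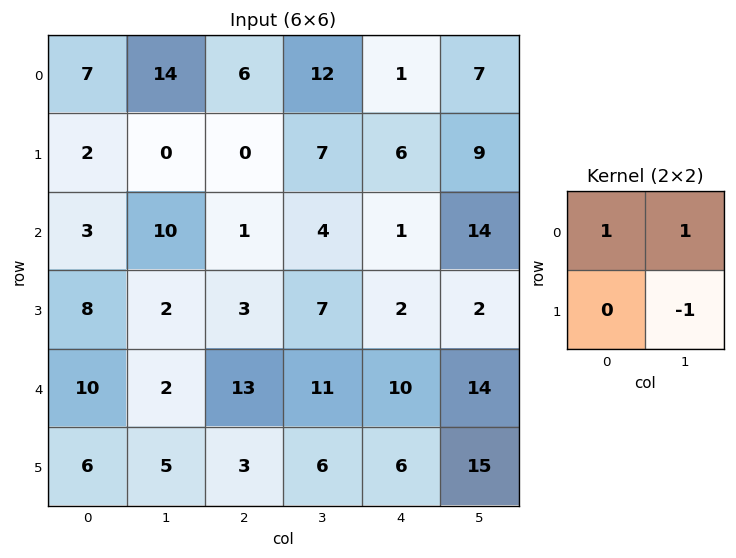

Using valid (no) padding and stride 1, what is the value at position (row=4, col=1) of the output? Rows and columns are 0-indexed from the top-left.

The receptive field on the input at this output position is [2 13 / 5 3]. Elementwise product with the kernel and sum: 2·1 + 13·1 + 3·-1.

12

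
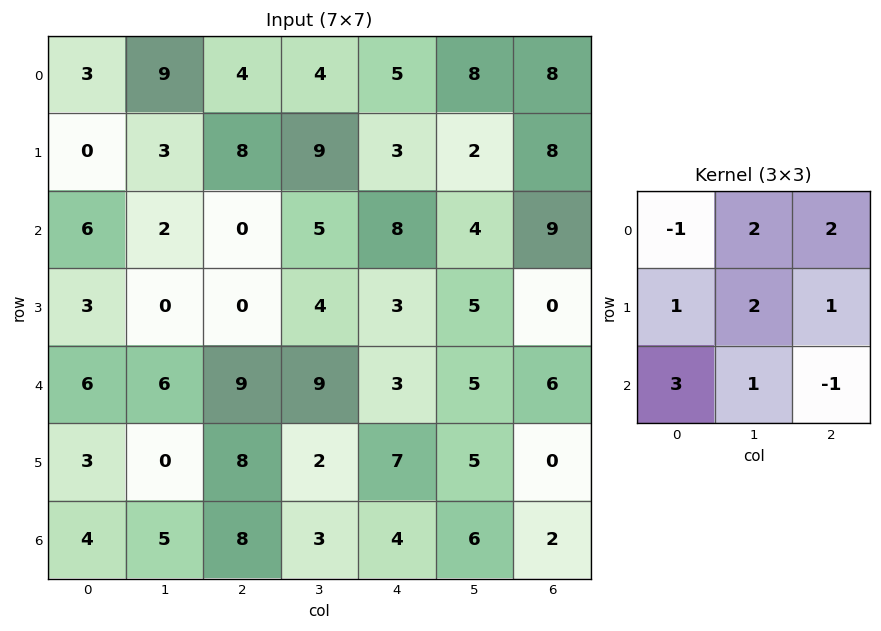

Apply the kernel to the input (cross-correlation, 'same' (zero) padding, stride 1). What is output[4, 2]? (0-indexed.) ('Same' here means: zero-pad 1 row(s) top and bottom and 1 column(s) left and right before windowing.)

The receptive field on the zero-padded input at this output position is [0 0 4 / 6 9 9 / 0 8 2]. Elementwise product with the kernel and sum: 0·-1 + 0·2 + 4·2 + 6·1 + 9·2 + 9·1 + 0·3 + 8·1 + 2·-1.

47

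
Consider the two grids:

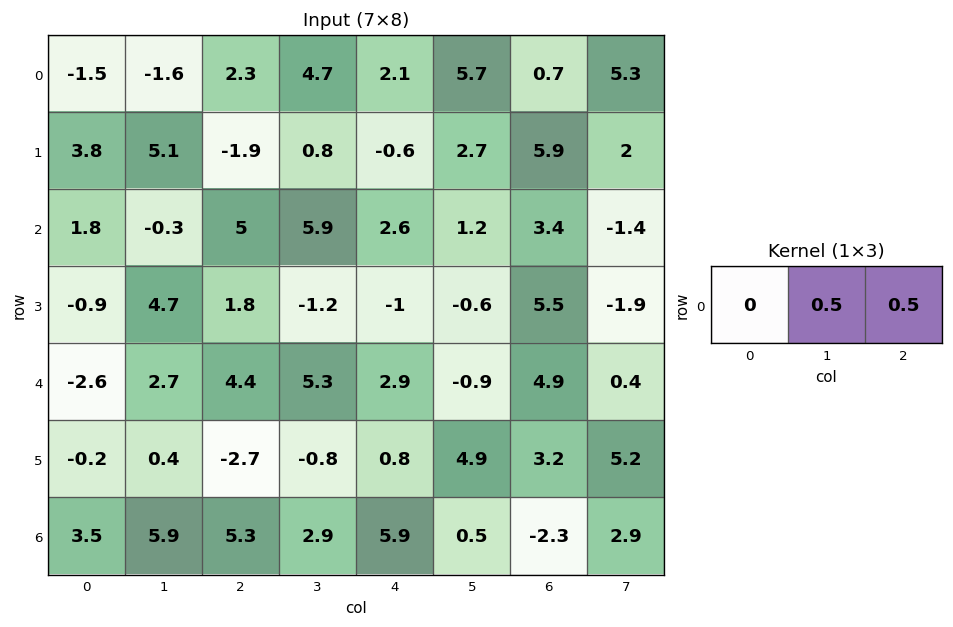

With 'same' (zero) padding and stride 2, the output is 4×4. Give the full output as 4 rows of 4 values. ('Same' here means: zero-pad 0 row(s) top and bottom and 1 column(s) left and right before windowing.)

-1.55 3.5 3.9 3
0.75 5.45 1.9 1
0.05 4.85 1 2.65
4.7 4.1 3.2 0.3

Output[0,0]: The receptive field on the zero-padded input at this output position is [0 -1.5 -1.6]. Elementwise product with the kernel and sum: -1.5·0.5 + -1.6·0.5.
Output[0,1]: The receptive field on the zero-padded input at this output position is [-1.6 2.3 4.7]. Elementwise product with the kernel and sum: 2.3·0.5 + 4.7·0.5.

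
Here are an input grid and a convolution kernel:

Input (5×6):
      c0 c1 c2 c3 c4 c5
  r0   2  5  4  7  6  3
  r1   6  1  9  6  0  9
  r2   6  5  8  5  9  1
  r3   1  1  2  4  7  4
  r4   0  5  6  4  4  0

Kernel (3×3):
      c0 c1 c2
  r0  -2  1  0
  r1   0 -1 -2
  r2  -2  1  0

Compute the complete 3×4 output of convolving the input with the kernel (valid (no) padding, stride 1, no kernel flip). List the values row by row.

-25 -29 -18 -27
-33 -11 -35 -24
-7 -16 -37 -20

Output[0,0]: The receptive field on the input at this output position is [2 5 4 / 6 1 9 / 6 5 8]. Elementwise product with the kernel and sum: 2·-2 + 5·1 + 1·-1 + 9·-2 + 6·-2 + 5·1.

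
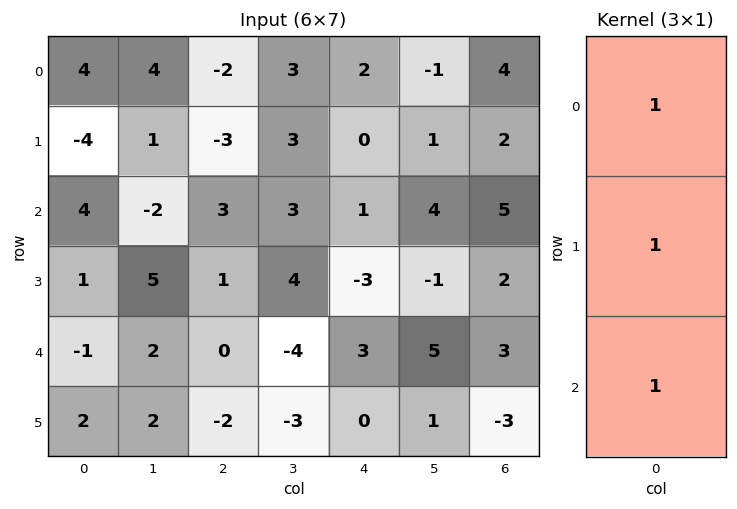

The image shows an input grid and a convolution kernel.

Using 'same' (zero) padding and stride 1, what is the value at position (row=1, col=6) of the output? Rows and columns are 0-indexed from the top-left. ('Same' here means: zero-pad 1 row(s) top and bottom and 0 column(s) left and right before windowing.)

11

The receptive field on the zero-padded input at this output position is [4 / 2 / 5]. Elementwise product with the kernel and sum: 4·1 + 2·1 + 5·1.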